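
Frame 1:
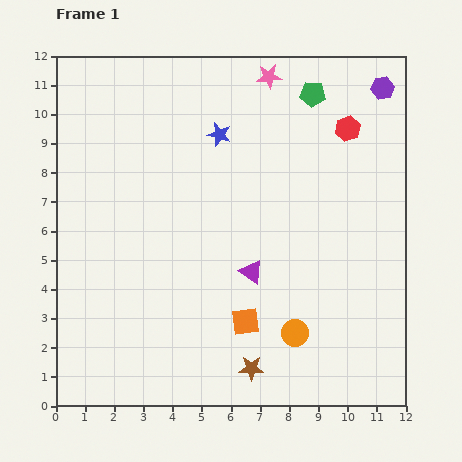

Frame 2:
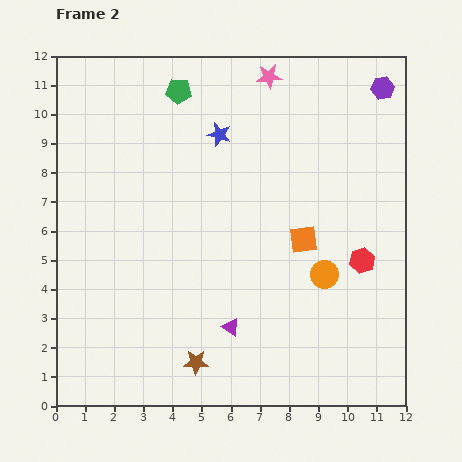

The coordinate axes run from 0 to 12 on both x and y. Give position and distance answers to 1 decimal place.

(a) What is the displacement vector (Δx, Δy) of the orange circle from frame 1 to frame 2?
(1.0, 2.0)

The orange circle was at (8.2, 2.5) in frame 1 and (9.2, 4.5) in frame 2.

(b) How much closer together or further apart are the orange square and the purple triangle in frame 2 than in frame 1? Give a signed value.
+2.2

Distance in frame 1: 1.7. Distance in frame 2: 3.9.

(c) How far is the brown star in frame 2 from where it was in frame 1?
1.9

The brown star moved from (6.7, 1.3) to (4.8, 1.5), a distance of √(1.9² + 0.2²) ≈ 1.9.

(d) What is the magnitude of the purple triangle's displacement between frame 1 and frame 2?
2.0

The purple triangle moved from (6.7, 4.6) to (6.0, 2.7), a distance of √(0.7² + 1.9²) ≈ 2.0.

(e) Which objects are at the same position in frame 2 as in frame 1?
the blue star, the purple hexagon, the pink star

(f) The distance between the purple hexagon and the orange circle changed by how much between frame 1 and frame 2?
-2.2

Distance in frame 1: 8.9. Distance in frame 2: 6.7.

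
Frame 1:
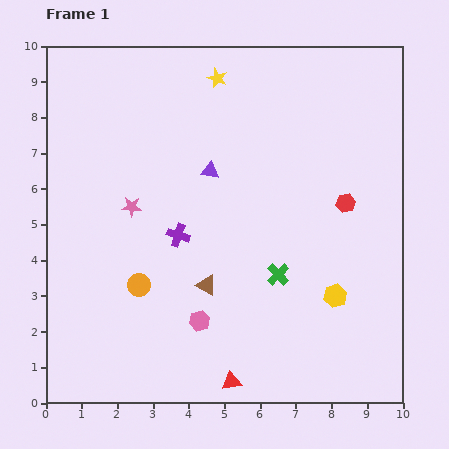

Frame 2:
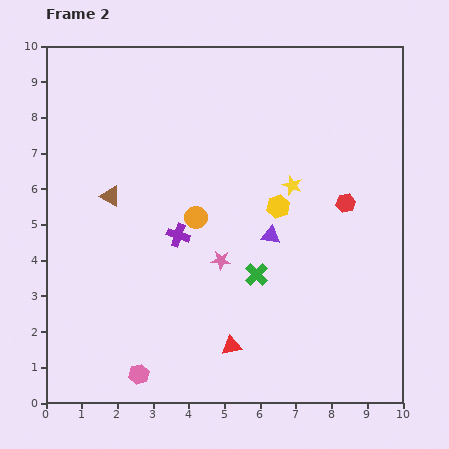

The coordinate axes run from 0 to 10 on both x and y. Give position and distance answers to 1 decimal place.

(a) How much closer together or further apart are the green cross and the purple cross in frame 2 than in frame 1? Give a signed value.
-0.5

Distance in frame 1: 3.0. Distance in frame 2: 2.5.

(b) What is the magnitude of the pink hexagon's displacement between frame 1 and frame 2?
2.3

The pink hexagon moved from (4.3, 2.3) to (2.6, 0.8), a distance of √(1.7² + 1.5²) ≈ 2.3.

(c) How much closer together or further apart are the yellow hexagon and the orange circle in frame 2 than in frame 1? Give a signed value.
-3.2

Distance in frame 1: 5.5. Distance in frame 2: 2.3.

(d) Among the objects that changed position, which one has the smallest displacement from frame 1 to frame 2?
the green cross

(moved 0.6)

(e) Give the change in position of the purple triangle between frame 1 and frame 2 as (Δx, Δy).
(1.7, -1.8)

The purple triangle was at (4.6, 6.5) in frame 1 and (6.3, 4.7) in frame 2.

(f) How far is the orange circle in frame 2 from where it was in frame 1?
2.5

The orange circle moved from (2.6, 3.3) to (4.2, 5.2), a distance of √(1.6² + 1.9²) ≈ 2.5.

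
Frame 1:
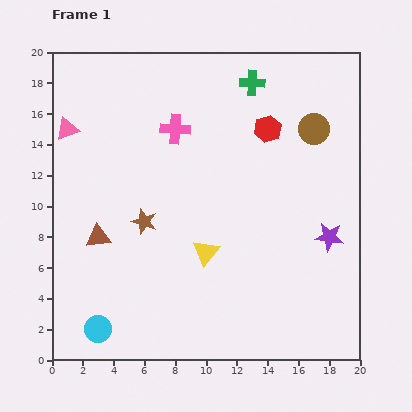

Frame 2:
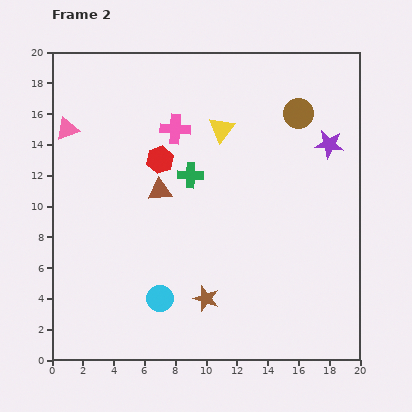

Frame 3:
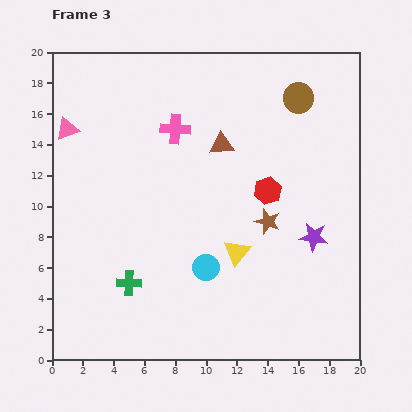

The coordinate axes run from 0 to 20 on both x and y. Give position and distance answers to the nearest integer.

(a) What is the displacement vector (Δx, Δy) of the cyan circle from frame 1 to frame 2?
(4, 2)

The cyan circle was at (3, 2) in frame 1 and (7, 4) in frame 2.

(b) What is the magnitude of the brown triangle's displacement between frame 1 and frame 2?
5

The brown triangle moved from (3, 8) to (7, 11), a distance of √(4² + 3²) ≈ 5.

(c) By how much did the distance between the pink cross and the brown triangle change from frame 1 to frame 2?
-5

Distance in frame 1: 9. Distance in frame 2: 4.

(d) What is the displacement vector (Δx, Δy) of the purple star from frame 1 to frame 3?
(-1, 0)

The purple star was at (18, 8) in frame 1 and (17, 8) in frame 3.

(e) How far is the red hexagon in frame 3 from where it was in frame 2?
7

The red hexagon moved from (7, 13) to (14, 11), a distance of √(7² + 2²) ≈ 7.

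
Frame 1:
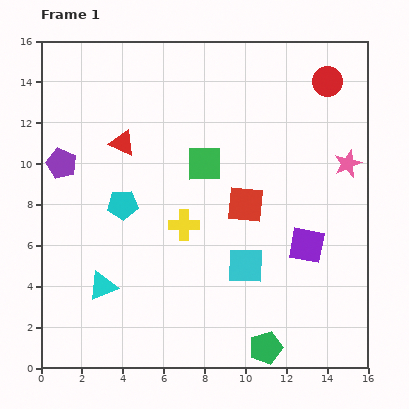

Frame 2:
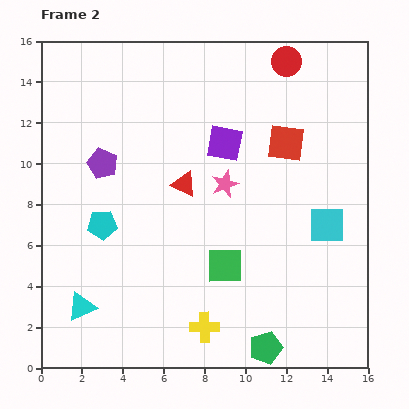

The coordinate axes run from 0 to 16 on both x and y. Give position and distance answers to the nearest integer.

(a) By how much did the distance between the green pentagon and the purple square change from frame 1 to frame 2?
+5

Distance in frame 1: 5. Distance in frame 2: 10.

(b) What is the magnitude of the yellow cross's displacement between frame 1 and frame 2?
5

The yellow cross moved from (7, 7) to (8, 2), a distance of √(1² + 5²) ≈ 5.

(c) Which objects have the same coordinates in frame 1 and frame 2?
the green pentagon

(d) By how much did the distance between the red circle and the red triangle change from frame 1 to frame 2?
-2

Distance in frame 1: 10. Distance in frame 2: 8.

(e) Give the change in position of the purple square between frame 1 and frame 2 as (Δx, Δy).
(-4, 5)

The purple square was at (13, 6) in frame 1 and (9, 11) in frame 2.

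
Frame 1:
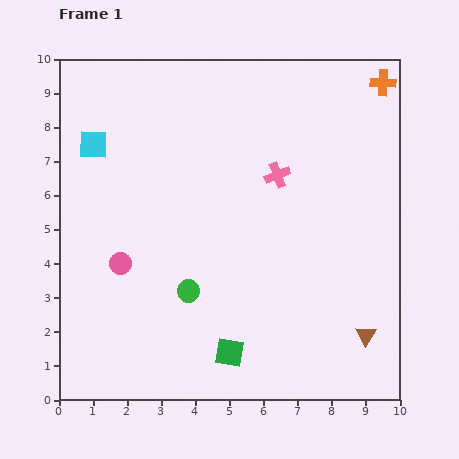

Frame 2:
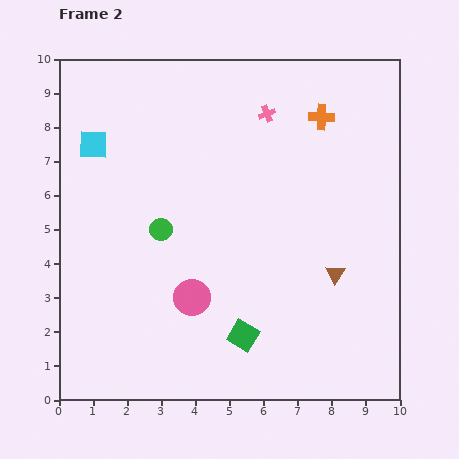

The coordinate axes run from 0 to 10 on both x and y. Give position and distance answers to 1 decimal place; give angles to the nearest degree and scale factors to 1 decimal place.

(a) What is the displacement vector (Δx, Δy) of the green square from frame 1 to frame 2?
(0.4, 0.5)

The green square was at (5.0, 1.4) in frame 1 and (5.4, 1.9) in frame 2.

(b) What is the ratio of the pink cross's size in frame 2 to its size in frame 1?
0.6×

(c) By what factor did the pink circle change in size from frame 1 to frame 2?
1.6×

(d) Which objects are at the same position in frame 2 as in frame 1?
the cyan square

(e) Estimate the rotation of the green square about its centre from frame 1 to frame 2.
21° clockwise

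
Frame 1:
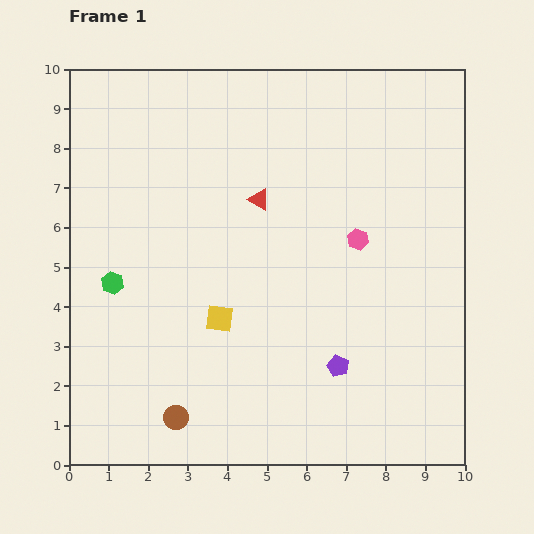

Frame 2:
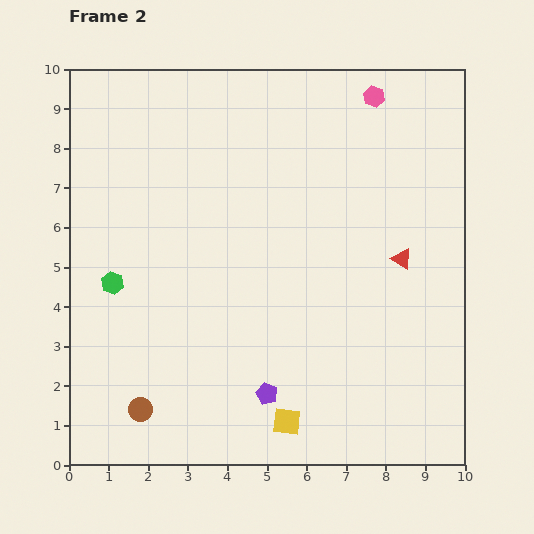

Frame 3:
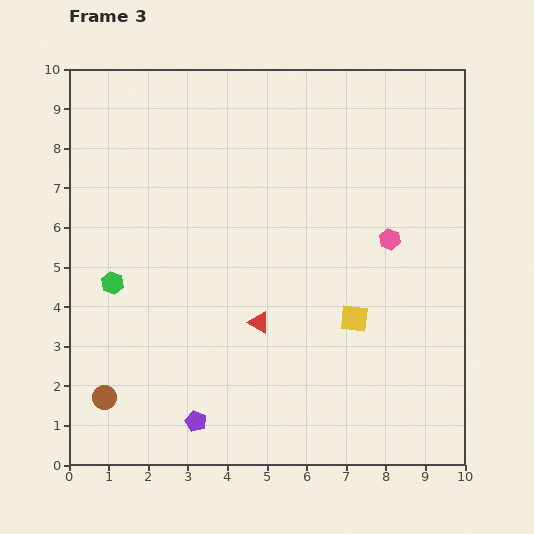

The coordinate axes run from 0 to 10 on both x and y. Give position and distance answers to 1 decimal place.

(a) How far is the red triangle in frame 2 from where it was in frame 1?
3.9

The red triangle moved from (4.8, 6.7) to (8.4, 5.2), a distance of √(3.6² + 1.5²) ≈ 3.9.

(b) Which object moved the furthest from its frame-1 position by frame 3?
the purple pentagon

(moved 3.9; next 3.4)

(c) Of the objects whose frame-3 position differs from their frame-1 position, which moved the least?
the pink hexagon

(moved 0.8)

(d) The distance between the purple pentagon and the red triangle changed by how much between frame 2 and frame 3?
-1.8

Distance in frame 2: 4.8. Distance in frame 3: 3.0.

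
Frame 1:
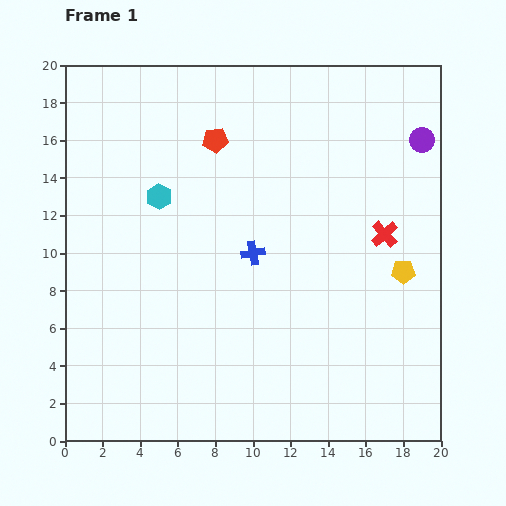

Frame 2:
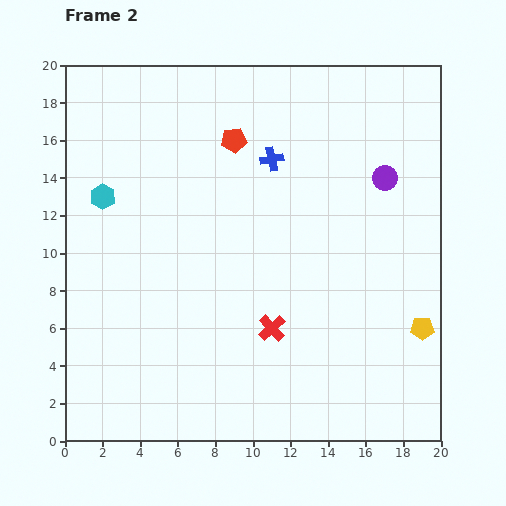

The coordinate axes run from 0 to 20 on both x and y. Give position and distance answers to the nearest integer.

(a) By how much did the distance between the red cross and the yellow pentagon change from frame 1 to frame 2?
+6

Distance in frame 1: 2. Distance in frame 2: 8.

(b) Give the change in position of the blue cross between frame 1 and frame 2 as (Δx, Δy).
(1, 5)

The blue cross was at (10, 10) in frame 1 and (11, 15) in frame 2.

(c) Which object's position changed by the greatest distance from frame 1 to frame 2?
the red cross

(moved 8; next 5)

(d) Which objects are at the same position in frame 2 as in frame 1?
none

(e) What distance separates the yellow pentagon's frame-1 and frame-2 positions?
3

The yellow pentagon moved from (18, 9) to (19, 6), a distance of √(1² + 3²) ≈ 3.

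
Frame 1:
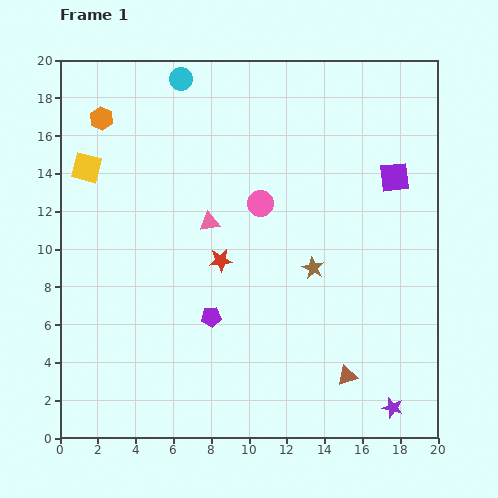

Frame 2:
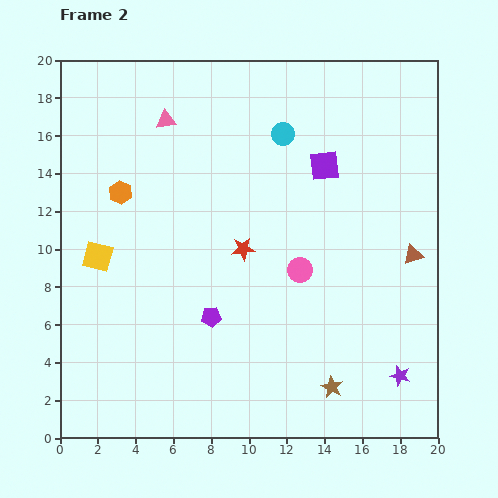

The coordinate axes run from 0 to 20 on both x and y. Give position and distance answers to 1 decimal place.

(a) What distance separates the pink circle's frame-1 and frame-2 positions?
4.1

The pink circle moved from (10.6, 12.4) to (12.7, 8.9), a distance of √(2.1² + 3.5²) ≈ 4.1.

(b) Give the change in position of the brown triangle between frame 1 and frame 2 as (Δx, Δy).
(3.5, 6.4)

The brown triangle was at (15.2, 3.3) in frame 1 and (18.7, 9.7) in frame 2.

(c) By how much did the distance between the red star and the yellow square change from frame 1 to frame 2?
-0.9

Distance in frame 1: 8.6. Distance in frame 2: 7.7.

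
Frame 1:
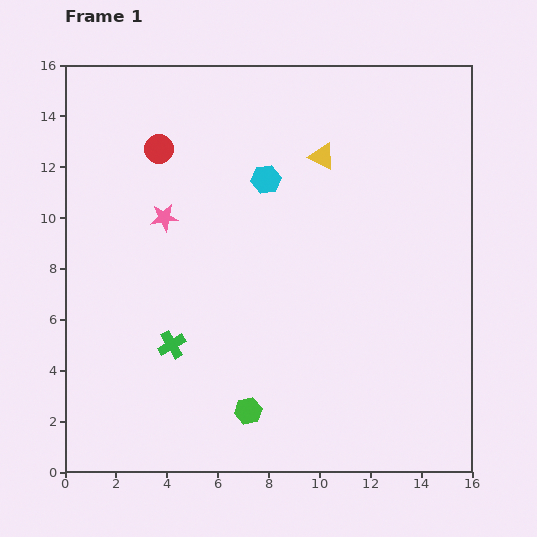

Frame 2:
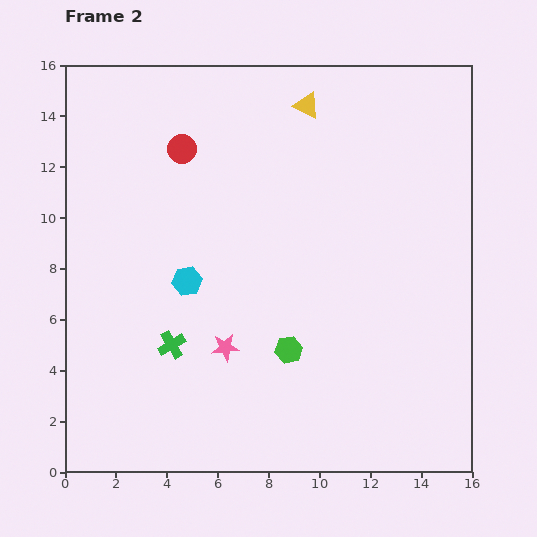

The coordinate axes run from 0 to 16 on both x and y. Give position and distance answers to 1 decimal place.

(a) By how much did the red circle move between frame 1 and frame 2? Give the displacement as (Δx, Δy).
(0.9, 0.0)

The red circle was at (3.7, 12.7) in frame 1 and (4.6, 12.7) in frame 2.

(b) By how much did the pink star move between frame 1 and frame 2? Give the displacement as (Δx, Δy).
(2.4, -5.1)

The pink star was at (3.9, 10.0) in frame 1 and (6.3, 4.9) in frame 2.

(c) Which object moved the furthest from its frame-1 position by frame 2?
the pink star

(moved 5.6; next 5.1)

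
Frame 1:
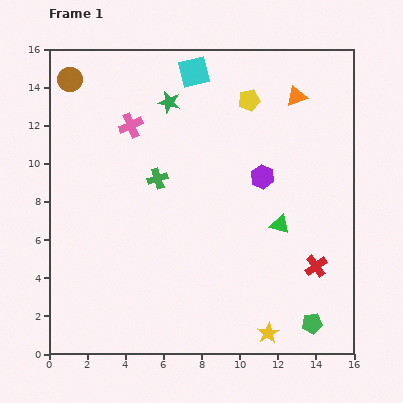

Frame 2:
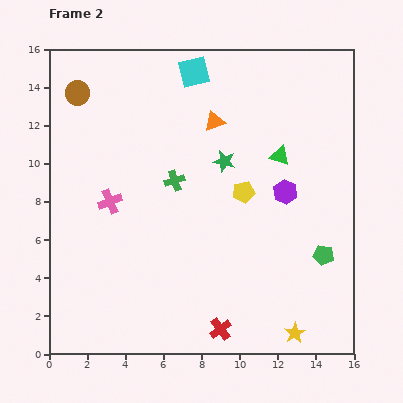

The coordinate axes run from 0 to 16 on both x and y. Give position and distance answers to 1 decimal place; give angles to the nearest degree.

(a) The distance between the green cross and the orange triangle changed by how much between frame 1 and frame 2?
-4.8

Distance in frame 1: 8.5. Distance in frame 2: 3.7.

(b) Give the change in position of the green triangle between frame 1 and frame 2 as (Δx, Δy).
(0.0, 3.6)

The green triangle was at (12.1, 6.8) in frame 1 and (12.1, 10.4) in frame 2.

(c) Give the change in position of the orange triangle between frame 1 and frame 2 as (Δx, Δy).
(-4.3, -1.3)

The orange triangle was at (13.0, 13.5) in frame 1 and (8.7, 12.2) in frame 2.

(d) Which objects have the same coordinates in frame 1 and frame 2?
the cyan square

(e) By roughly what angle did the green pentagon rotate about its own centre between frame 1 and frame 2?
19° clockwise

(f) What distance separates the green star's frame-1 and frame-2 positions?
4.2

The green star moved from (6.3, 13.2) to (9.2, 10.1), a distance of √(2.9² + 3.1²) ≈ 4.2.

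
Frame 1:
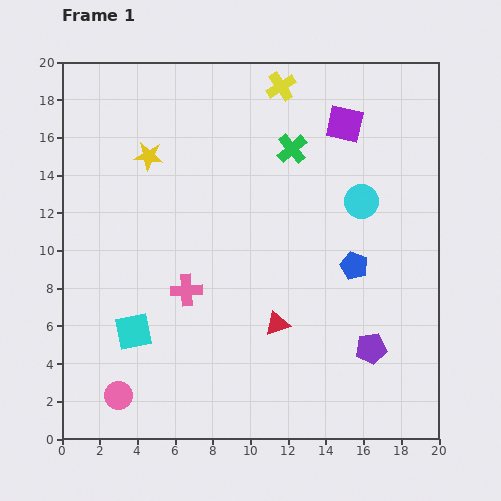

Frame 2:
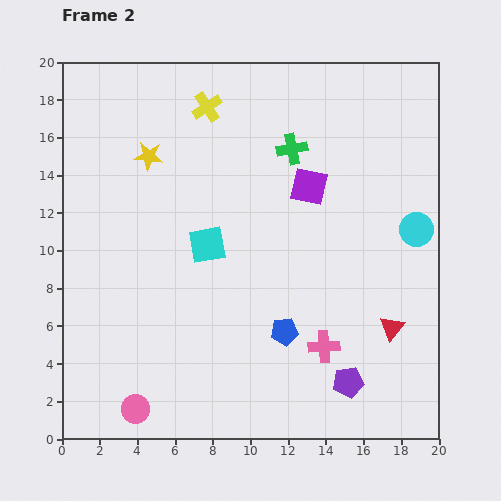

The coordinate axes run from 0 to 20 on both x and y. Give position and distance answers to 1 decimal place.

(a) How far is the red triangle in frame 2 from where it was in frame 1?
6.1

The red triangle moved from (11.4, 6.1) to (17.5, 5.9), a distance of √(6.1² + 0.2²) ≈ 6.1.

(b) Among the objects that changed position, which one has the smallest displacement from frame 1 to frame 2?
the pink circle

(moved 1.1)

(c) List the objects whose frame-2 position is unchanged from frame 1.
the green cross, the yellow star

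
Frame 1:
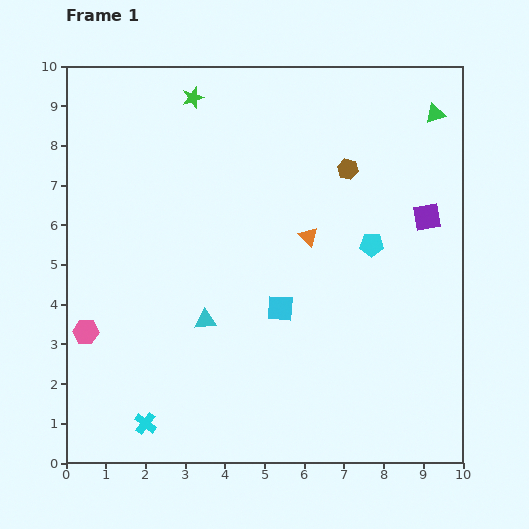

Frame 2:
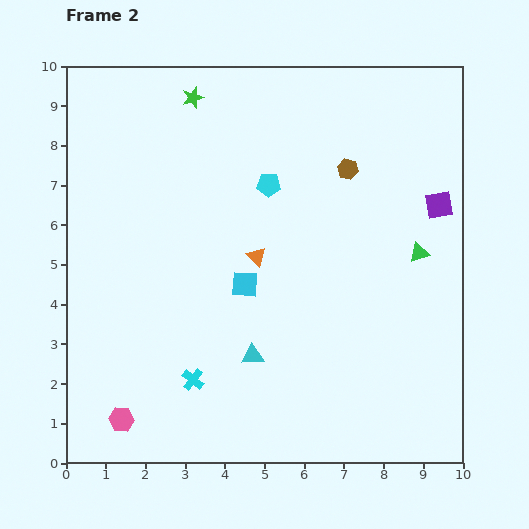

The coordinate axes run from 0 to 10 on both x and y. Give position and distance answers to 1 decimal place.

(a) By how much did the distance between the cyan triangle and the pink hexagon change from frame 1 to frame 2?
+0.7

Distance in frame 1: 3.0. Distance in frame 2: 3.7.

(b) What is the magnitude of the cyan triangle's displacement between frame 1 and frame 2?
1.5

The cyan triangle moved from (3.5, 3.6) to (4.7, 2.7), a distance of √(1.2² + 0.9²) ≈ 1.5.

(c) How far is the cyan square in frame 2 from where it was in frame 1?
1.1

The cyan square moved from (5.4, 3.9) to (4.5, 4.5), a distance of √(0.9² + 0.6²) ≈ 1.1.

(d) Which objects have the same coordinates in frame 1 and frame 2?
the brown hexagon, the green star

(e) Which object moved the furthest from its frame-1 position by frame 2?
the green triangle

(moved 3.5; next 3.0)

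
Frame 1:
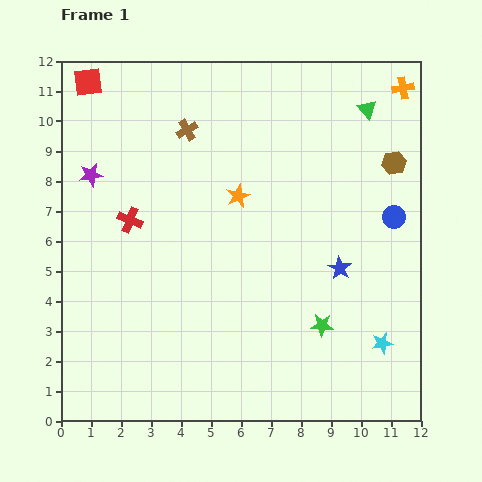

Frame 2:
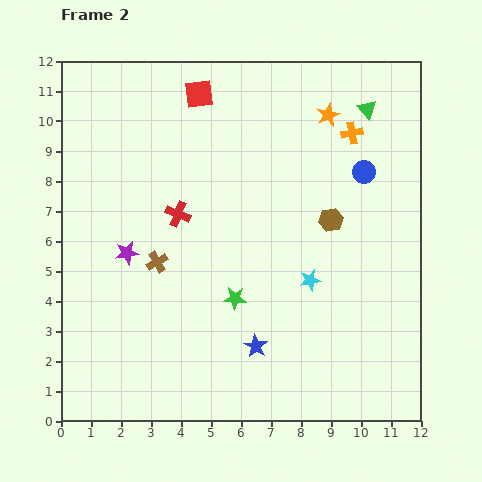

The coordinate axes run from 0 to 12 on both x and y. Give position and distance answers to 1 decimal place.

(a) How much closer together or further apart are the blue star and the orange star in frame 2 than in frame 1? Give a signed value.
+3.9

Distance in frame 1: 4.2. Distance in frame 2: 8.1.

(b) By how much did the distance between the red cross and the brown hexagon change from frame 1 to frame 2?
-3.9

Distance in frame 1: 9.0. Distance in frame 2: 5.1.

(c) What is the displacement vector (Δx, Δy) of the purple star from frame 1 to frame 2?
(1.2, -2.6)

The purple star was at (1.0, 8.2) in frame 1 and (2.2, 5.6) in frame 2.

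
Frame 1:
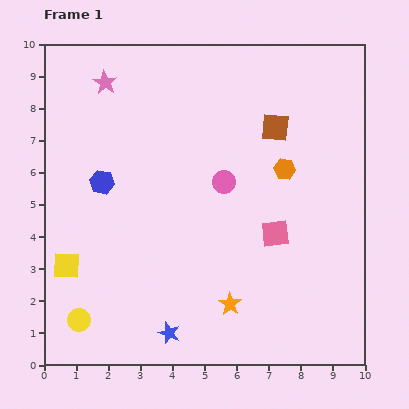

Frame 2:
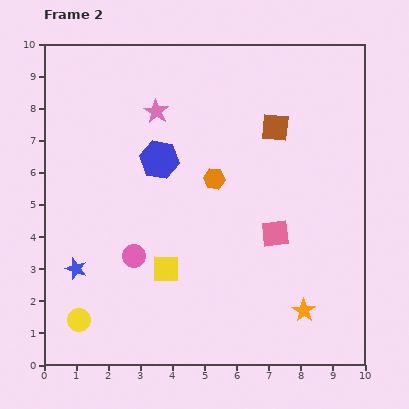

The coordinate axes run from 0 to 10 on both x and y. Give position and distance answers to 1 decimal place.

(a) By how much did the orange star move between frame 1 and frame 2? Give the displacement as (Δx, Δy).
(2.3, -0.2)

The orange star was at (5.8, 1.9) in frame 1 and (8.1, 1.7) in frame 2.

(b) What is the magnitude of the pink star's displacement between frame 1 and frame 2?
1.8

The pink star moved from (1.9, 8.8) to (3.5, 7.9), a distance of √(1.6² + 0.9²) ≈ 1.8.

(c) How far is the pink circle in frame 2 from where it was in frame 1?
3.6

The pink circle moved from (5.6, 5.7) to (2.8, 3.4), a distance of √(2.8² + 2.3²) ≈ 3.6.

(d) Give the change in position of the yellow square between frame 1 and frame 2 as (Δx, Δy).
(3.1, -0.1)

The yellow square was at (0.7, 3.1) in frame 1 and (3.8, 3.0) in frame 2.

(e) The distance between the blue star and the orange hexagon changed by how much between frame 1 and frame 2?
-1.1

Distance in frame 1: 6.2. Distance in frame 2: 5.1.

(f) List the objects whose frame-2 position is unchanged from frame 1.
the yellow circle, the pink square, the brown square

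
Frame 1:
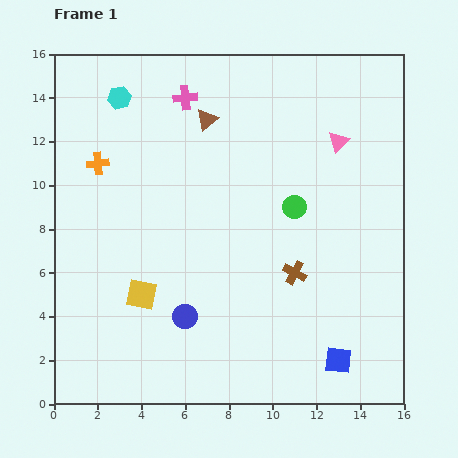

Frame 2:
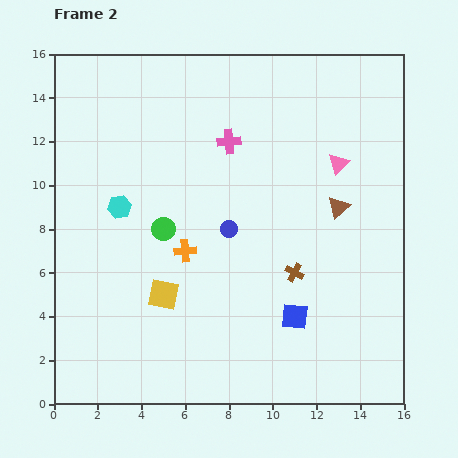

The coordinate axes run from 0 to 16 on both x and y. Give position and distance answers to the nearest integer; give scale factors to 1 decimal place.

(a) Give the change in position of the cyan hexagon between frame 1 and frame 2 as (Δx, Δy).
(0, -5)

The cyan hexagon was at (3, 14) in frame 1 and (3, 9) in frame 2.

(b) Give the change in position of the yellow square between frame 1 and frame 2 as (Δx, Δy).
(1, 0)

The yellow square was at (4, 5) in frame 1 and (5, 5) in frame 2.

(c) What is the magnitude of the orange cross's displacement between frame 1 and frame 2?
6

The orange cross moved from (2, 11) to (6, 7), a distance of √(4² + 4²) ≈ 6.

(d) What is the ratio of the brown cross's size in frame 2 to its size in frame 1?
0.8×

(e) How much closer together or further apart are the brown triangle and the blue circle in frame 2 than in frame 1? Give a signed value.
-4

Distance in frame 1: 9. Distance in frame 2: 5.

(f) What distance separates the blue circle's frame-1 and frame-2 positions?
4

The blue circle moved from (6, 4) to (8, 8), a distance of √(2² + 4²) ≈ 4.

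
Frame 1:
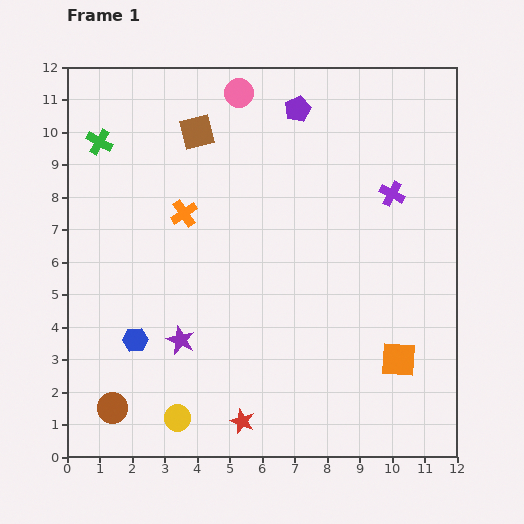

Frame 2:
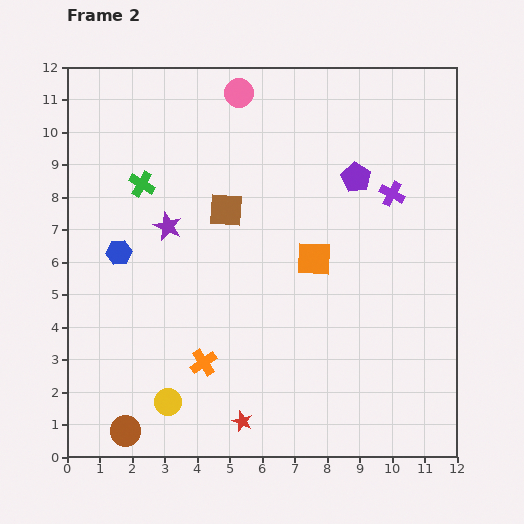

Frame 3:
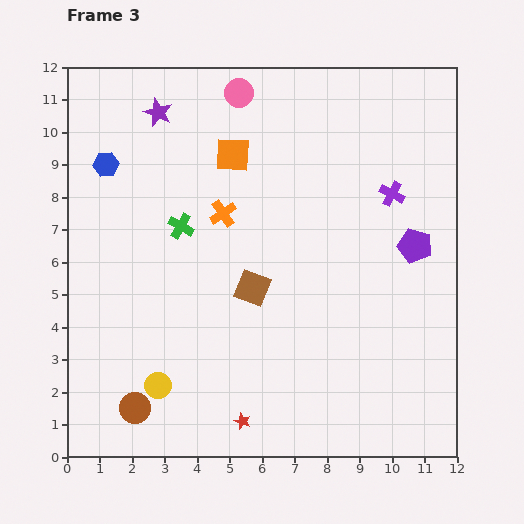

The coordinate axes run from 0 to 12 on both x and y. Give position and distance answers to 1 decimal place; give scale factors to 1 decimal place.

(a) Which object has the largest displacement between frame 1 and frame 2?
the orange cross

(moved 4.6; next 4.0)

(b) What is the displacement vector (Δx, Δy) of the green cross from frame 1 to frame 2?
(1.3, -1.3)

The green cross was at (1.0, 9.7) in frame 1 and (2.3, 8.4) in frame 2.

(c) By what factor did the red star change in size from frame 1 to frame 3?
0.7×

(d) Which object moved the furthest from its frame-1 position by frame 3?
the orange square

(moved 8.1; next 7.0)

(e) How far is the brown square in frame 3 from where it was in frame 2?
2.5

The brown square moved from (4.9, 7.6) to (5.7, 5.2), a distance of √(0.8² + 2.4²) ≈ 2.5.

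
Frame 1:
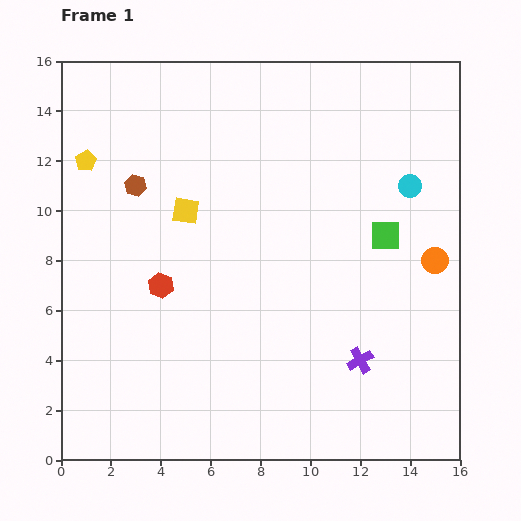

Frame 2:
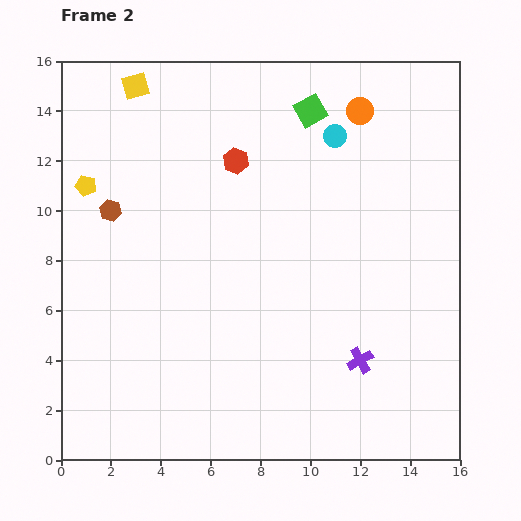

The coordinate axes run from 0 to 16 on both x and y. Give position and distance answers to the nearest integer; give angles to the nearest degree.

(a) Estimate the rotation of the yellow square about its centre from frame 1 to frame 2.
24° counter-clockwise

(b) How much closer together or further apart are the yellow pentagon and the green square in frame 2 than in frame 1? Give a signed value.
-3

Distance in frame 1: 12. Distance in frame 2: 9.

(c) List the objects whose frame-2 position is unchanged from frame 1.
the purple cross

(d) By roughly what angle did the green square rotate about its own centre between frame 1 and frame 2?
29° counter-clockwise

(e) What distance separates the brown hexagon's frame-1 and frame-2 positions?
1

The brown hexagon moved from (3, 11) to (2, 10), a distance of √(1² + 1²) ≈ 1.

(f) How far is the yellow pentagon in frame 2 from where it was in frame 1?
1

The yellow pentagon moved from (1, 12) to (1, 11), a distance of √(0² + 1²) ≈ 1.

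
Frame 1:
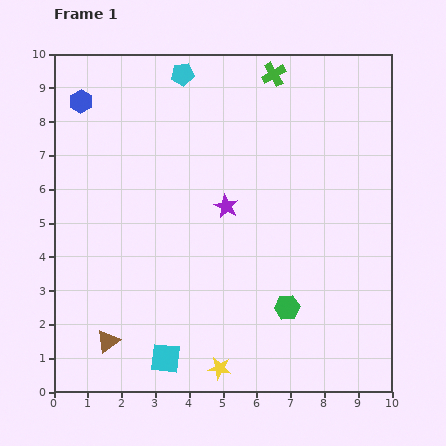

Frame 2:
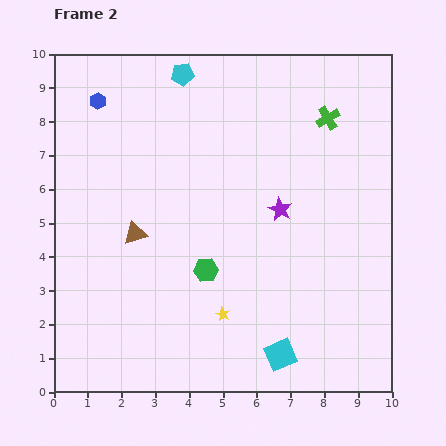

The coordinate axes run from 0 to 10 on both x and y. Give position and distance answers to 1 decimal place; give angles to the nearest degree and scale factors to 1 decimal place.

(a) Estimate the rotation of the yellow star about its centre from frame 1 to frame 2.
19° clockwise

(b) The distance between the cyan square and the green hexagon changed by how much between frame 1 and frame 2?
-0.6

Distance in frame 1: 3.9. Distance in frame 2: 3.3.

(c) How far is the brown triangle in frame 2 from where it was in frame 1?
3.3

The brown triangle moved from (1.6, 1.5) to (2.4, 4.7), a distance of √(0.8² + 3.2²) ≈ 3.3.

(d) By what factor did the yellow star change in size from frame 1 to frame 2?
0.6×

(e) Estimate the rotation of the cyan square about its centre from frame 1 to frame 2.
29° counter-clockwise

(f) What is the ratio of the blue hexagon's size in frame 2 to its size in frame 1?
0.7×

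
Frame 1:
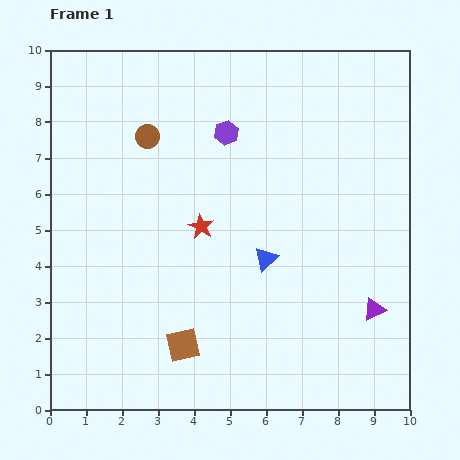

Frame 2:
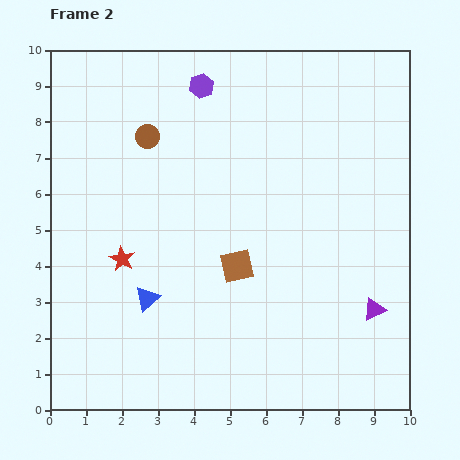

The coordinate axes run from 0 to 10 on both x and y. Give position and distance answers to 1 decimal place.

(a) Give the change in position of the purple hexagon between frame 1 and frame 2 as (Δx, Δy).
(-0.7, 1.3)

The purple hexagon was at (4.9, 7.7) in frame 1 and (4.2, 9.0) in frame 2.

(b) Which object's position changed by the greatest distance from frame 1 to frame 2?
the blue triangle

(moved 3.5; next 2.7)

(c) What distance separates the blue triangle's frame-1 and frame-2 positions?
3.5

The blue triangle moved from (6.0, 4.2) to (2.7, 3.1), a distance of √(3.3² + 1.1²) ≈ 3.5.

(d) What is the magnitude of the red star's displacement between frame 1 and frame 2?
2.4

The red star moved from (4.2, 5.1) to (2.0, 4.2), a distance of √(2.2² + 0.9²) ≈ 2.4.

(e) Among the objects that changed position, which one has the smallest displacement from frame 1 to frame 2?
the purple hexagon

(moved 1.5)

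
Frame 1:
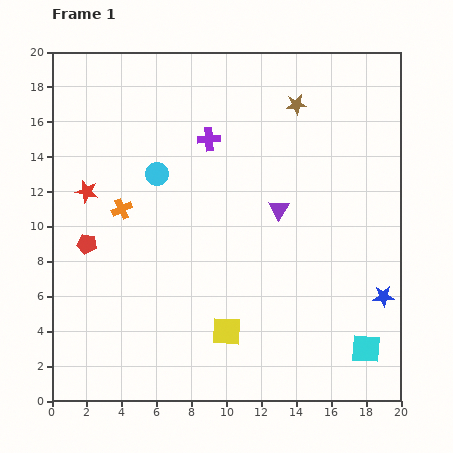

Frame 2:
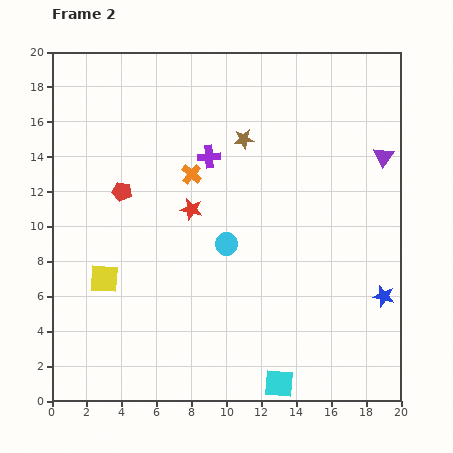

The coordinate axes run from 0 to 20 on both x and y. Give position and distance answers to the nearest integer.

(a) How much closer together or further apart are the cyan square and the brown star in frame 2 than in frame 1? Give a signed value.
-1

Distance in frame 1: 15. Distance in frame 2: 14.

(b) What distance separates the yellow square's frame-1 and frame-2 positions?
8

The yellow square moved from (10, 4) to (3, 7), a distance of √(7² + 3²) ≈ 8.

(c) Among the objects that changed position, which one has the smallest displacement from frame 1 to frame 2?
the purple cross

(moved 1)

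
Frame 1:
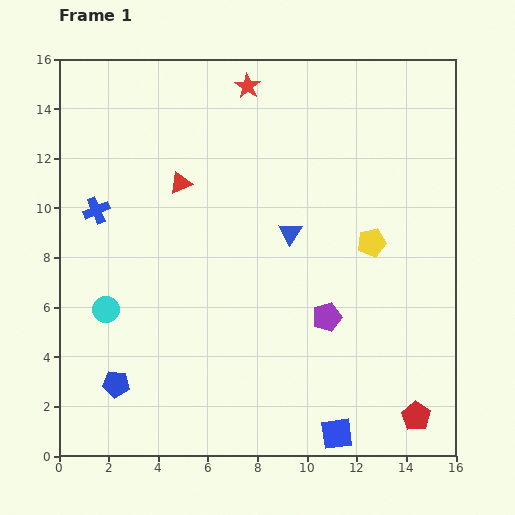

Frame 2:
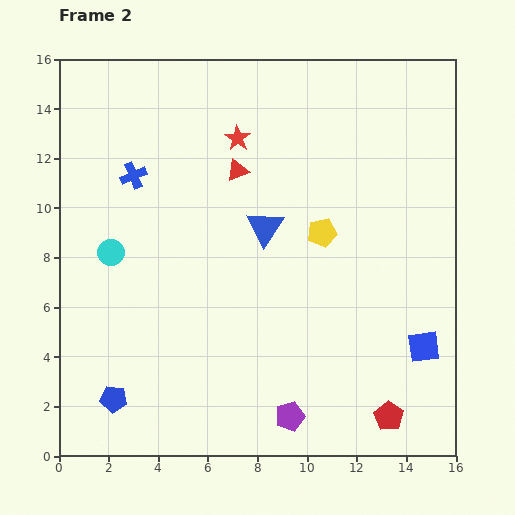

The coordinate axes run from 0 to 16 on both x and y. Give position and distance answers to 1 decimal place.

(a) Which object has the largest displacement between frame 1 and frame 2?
the blue square

(moved 4.9; next 4.3)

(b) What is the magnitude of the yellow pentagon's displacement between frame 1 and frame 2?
2.0

The yellow pentagon moved from (12.6, 8.6) to (10.6, 9.0), a distance of √(2.0² + 0.4²) ≈ 2.0.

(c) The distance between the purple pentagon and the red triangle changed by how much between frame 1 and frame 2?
+2.1

Distance in frame 1: 8.0. Distance in frame 2: 10.1.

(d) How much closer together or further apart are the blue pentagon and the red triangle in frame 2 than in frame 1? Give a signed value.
+2.0

Distance in frame 1: 8.5. Distance in frame 2: 10.5.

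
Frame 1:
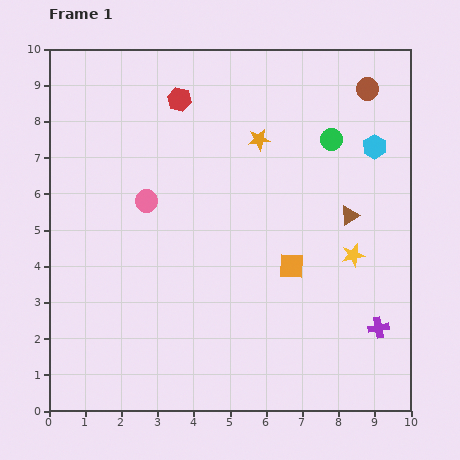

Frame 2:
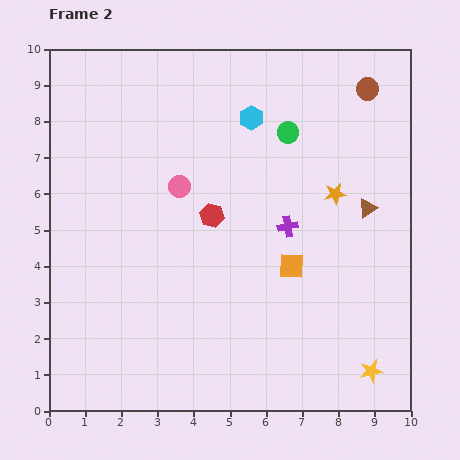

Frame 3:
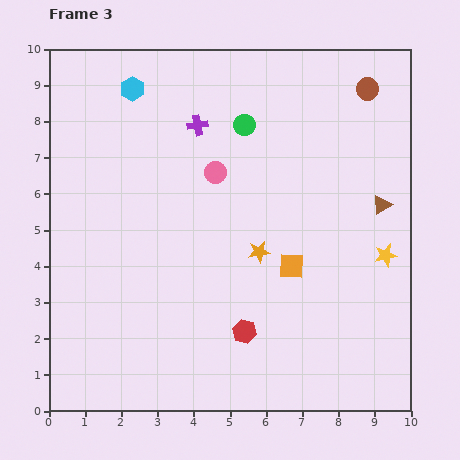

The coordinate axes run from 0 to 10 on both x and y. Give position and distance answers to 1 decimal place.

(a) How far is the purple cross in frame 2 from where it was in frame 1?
3.8

The purple cross moved from (9.1, 2.3) to (6.6, 5.1), a distance of √(2.5² + 2.8²) ≈ 3.8.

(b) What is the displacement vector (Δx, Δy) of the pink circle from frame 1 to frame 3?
(1.9, 0.8)

The pink circle was at (2.7, 5.8) in frame 1 and (4.6, 6.6) in frame 3.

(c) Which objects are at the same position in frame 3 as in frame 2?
the brown circle, the orange square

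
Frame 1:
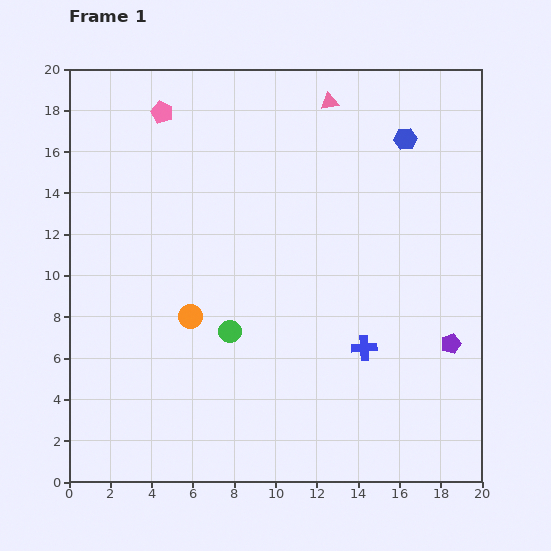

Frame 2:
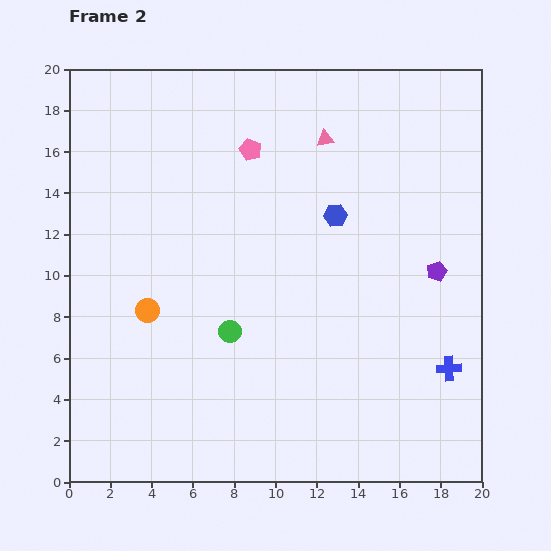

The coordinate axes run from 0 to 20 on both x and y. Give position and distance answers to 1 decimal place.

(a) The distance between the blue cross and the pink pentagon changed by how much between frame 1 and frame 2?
-0.7

Distance in frame 1: 15.0. Distance in frame 2: 14.3.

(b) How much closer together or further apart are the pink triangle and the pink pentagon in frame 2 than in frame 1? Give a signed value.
-4.5

Distance in frame 1: 8.1. Distance in frame 2: 3.6.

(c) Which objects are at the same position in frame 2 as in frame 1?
the green circle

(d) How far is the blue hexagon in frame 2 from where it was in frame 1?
5.0

The blue hexagon moved from (16.3, 16.6) to (12.9, 12.9), a distance of √(3.4² + 3.7²) ≈ 5.0.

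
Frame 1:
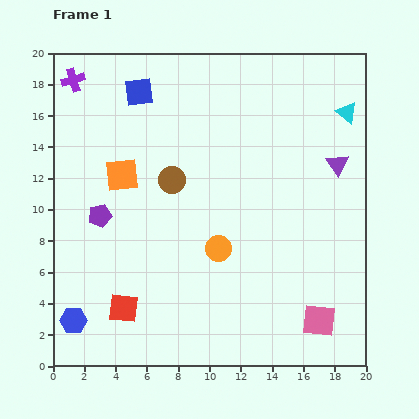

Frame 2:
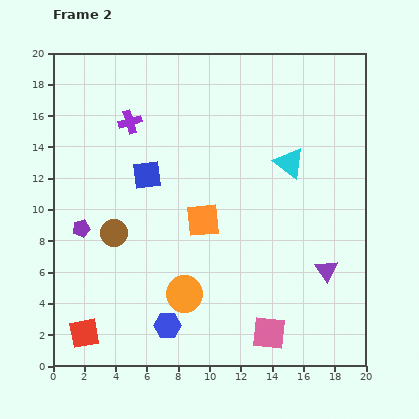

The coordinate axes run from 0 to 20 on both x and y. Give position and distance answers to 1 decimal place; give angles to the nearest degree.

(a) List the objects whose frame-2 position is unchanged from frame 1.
none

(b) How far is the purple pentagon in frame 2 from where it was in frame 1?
1.4

The purple pentagon moved from (3.0, 9.6) to (1.8, 8.8), a distance of √(1.2² + 0.8²) ≈ 1.4.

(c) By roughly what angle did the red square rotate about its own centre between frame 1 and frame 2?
16° counter-clockwise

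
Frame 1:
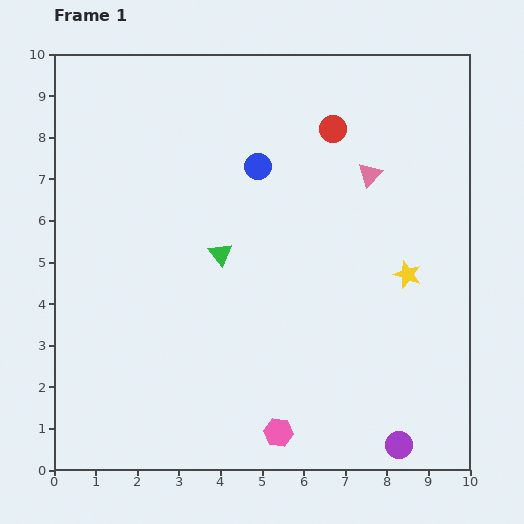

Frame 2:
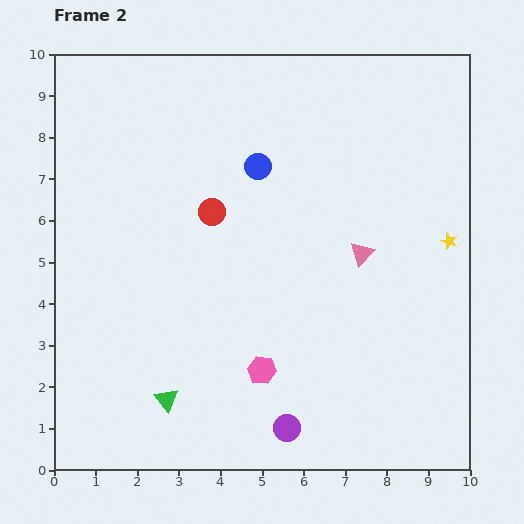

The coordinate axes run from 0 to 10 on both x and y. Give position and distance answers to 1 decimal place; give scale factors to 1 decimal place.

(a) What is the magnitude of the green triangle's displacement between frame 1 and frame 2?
3.7

The green triangle moved from (4.0, 5.2) to (2.7, 1.7), a distance of √(1.3² + 3.5²) ≈ 3.7.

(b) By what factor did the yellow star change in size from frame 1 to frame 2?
0.6×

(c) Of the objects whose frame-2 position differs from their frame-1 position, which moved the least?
the yellow star

(moved 1.3)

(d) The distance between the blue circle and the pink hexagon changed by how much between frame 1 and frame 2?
-1.5

Distance in frame 1: 6.4. Distance in frame 2: 4.9.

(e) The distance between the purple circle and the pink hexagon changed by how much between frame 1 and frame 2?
-1.4

Distance in frame 1: 2.9. Distance in frame 2: 1.5.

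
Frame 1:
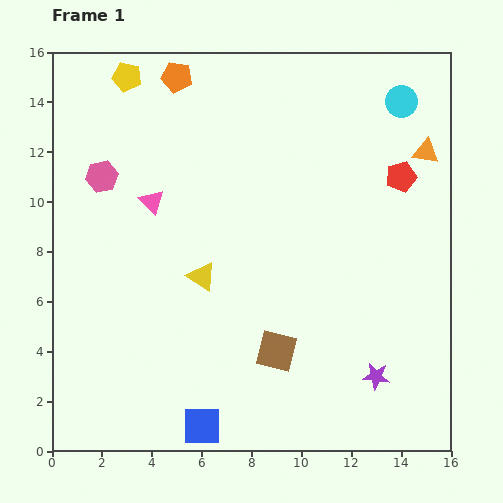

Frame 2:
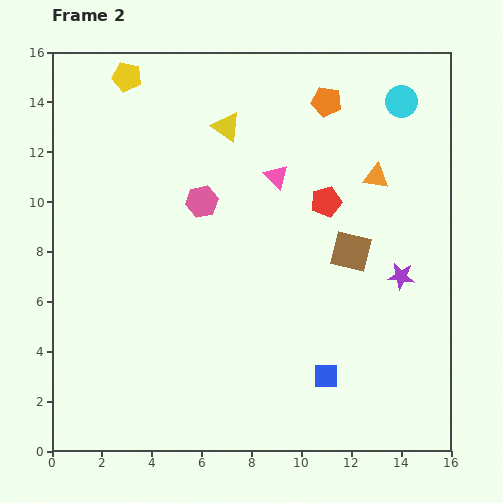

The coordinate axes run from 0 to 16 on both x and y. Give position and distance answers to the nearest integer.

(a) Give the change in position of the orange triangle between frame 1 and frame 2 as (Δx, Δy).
(-2, -1)

The orange triangle was at (15, 12) in frame 1 and (13, 11) in frame 2.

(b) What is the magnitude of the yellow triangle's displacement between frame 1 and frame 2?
6

The yellow triangle moved from (6, 7) to (7, 13), a distance of √(1² + 6²) ≈ 6.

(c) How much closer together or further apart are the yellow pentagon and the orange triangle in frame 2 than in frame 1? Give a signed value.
-1

Distance in frame 1: 12. Distance in frame 2: 11.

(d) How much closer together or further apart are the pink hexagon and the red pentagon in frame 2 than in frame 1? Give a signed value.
-7

Distance in frame 1: 12. Distance in frame 2: 5.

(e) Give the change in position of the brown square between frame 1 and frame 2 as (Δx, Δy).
(3, 4)

The brown square was at (9, 4) in frame 1 and (12, 8) in frame 2.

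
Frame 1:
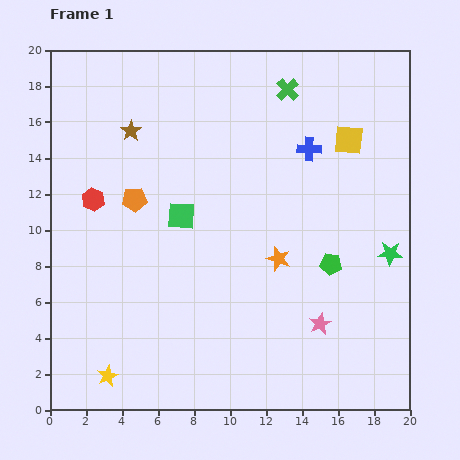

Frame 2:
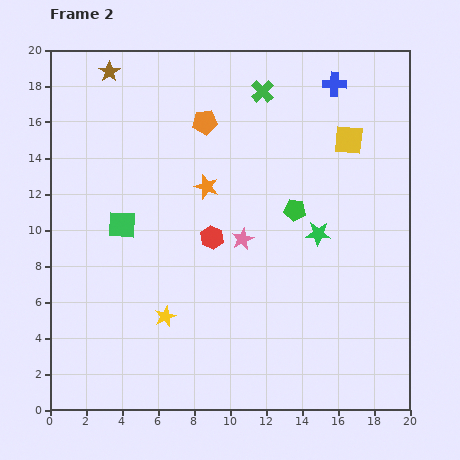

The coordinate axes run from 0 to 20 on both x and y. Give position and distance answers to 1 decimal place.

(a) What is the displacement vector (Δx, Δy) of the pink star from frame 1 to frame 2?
(-4.3, 4.7)

The pink star was at (15.0, 4.8) in frame 1 and (10.7, 9.5) in frame 2.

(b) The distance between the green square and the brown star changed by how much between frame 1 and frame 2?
+3.0

Distance in frame 1: 5.5. Distance in frame 2: 8.5.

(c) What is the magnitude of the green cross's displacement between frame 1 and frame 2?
1.4

The green cross moved from (13.2, 17.8) to (11.8, 17.7), a distance of √(1.4² + 0.1²) ≈ 1.4.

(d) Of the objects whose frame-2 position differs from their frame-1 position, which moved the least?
the green cross

(moved 1.4)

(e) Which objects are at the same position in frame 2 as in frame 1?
the yellow square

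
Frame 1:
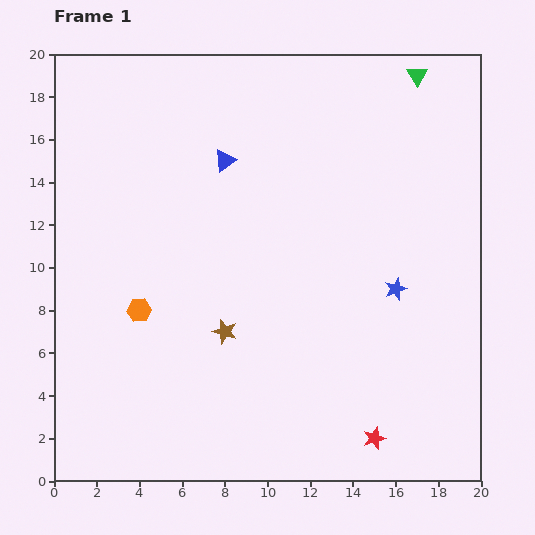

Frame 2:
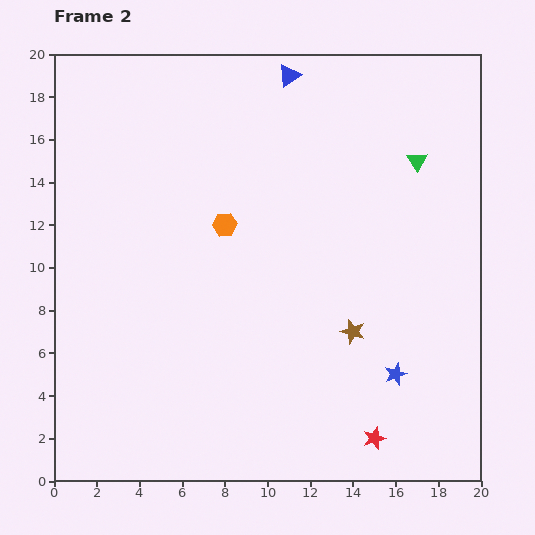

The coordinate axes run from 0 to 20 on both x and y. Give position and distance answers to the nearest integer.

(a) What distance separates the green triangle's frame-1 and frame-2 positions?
4

The green triangle moved from (17, 19) to (17, 15), a distance of √(0² + 4²) ≈ 4.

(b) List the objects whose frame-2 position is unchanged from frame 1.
the red star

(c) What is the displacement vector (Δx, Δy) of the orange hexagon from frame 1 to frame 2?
(4, 4)

The orange hexagon was at (4, 8) in frame 1 and (8, 12) in frame 2.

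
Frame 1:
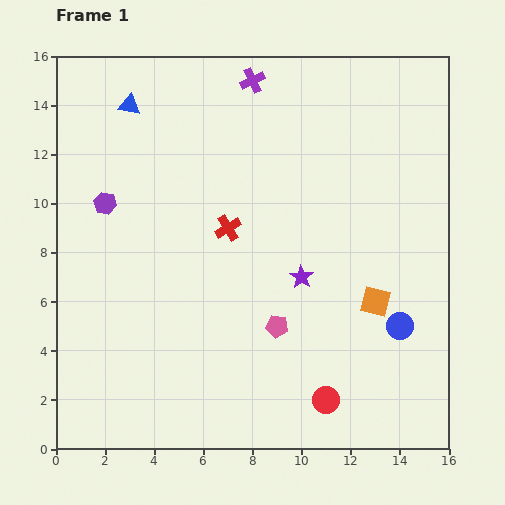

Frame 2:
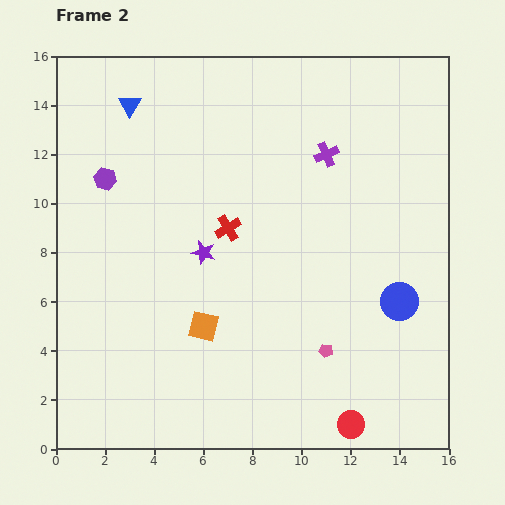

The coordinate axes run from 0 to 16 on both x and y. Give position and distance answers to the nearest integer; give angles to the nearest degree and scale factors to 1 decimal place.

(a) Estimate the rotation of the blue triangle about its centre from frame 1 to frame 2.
51° clockwise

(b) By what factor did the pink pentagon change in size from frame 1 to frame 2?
0.6×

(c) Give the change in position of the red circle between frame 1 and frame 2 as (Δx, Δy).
(1, -1)

The red circle was at (11, 2) in frame 1 and (12, 1) in frame 2.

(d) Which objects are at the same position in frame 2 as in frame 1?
the blue triangle, the red cross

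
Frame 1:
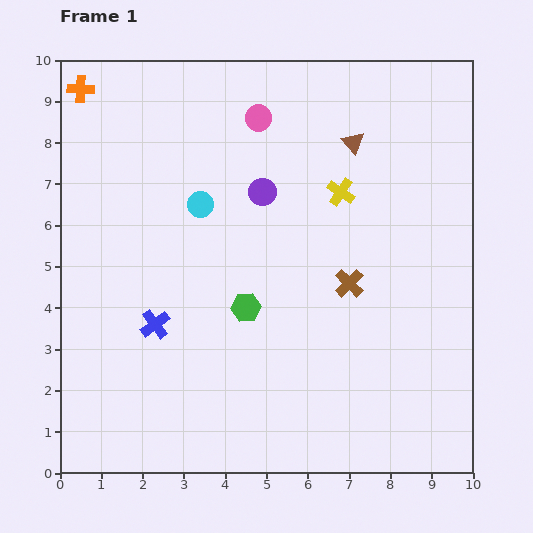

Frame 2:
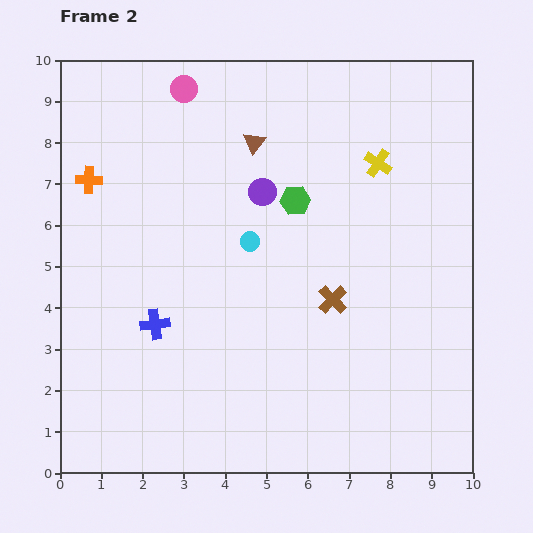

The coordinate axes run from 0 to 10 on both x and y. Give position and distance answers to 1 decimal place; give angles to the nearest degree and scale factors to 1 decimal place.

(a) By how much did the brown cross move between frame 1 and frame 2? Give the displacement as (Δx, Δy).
(-0.4, -0.4)

The brown cross was at (7.0, 4.6) in frame 1 and (6.6, 4.2) in frame 2.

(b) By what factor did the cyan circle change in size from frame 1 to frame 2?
0.7×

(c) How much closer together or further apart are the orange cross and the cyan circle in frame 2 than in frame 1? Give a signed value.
+0.2

Distance in frame 1: 4.0. Distance in frame 2: 4.2.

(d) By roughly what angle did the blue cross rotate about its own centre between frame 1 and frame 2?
30° clockwise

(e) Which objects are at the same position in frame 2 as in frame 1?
the blue cross, the purple circle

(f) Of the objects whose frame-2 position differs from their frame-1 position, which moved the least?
the brown cross

(moved 0.6)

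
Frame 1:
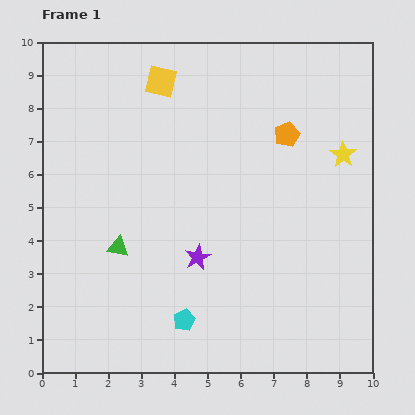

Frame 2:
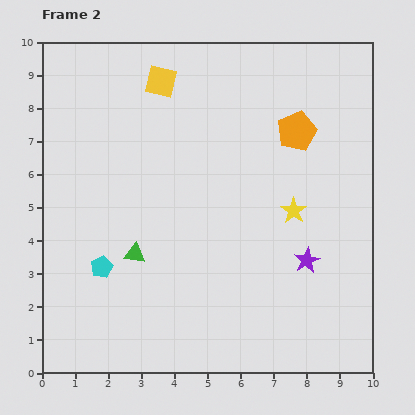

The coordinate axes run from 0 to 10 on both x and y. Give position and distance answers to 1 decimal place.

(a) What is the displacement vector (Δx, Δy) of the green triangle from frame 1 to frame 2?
(0.5, -0.2)

The green triangle was at (2.3, 3.8) in frame 1 and (2.8, 3.6) in frame 2.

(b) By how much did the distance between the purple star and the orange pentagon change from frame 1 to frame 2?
-0.7

Distance in frame 1: 4.6. Distance in frame 2: 3.9.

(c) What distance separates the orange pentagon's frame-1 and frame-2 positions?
0.3

The orange pentagon moved from (7.4, 7.2) to (7.7, 7.3), a distance of √(0.3² + 0.1²) ≈ 0.3.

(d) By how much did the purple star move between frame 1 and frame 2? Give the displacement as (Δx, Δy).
(3.3, -0.1)

The purple star was at (4.7, 3.5) in frame 1 and (8.0, 3.4) in frame 2.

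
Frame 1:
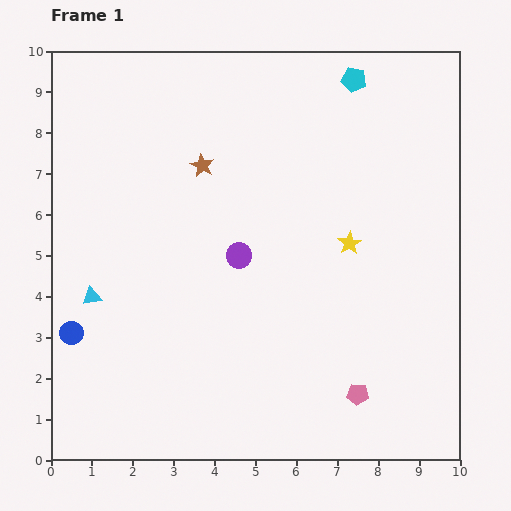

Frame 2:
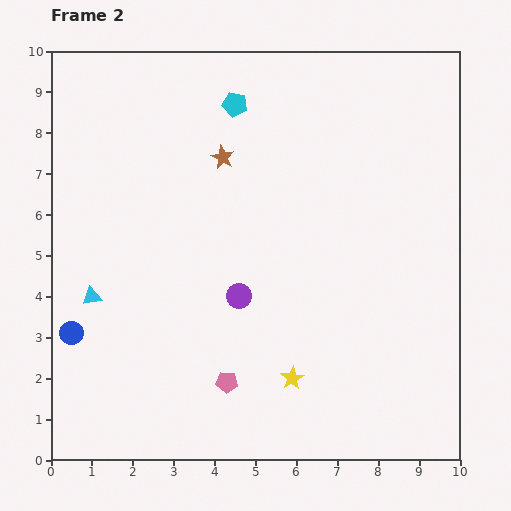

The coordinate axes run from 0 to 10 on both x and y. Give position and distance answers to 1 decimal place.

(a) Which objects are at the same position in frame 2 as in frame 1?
the cyan triangle, the blue circle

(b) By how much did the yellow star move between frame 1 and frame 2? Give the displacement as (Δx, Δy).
(-1.4, -3.3)

The yellow star was at (7.3, 5.3) in frame 1 and (5.9, 2.0) in frame 2.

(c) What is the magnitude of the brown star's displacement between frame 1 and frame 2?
0.5

The brown star moved from (3.7, 7.2) to (4.2, 7.4), a distance of √(0.5² + 0.2²) ≈ 0.5.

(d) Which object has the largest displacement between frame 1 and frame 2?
the yellow star

(moved 3.6; next 3.2)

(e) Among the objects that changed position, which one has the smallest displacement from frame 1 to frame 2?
the brown star

(moved 0.5)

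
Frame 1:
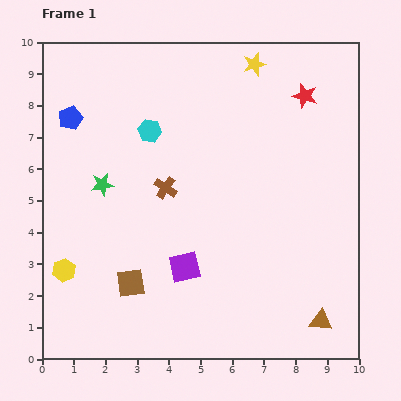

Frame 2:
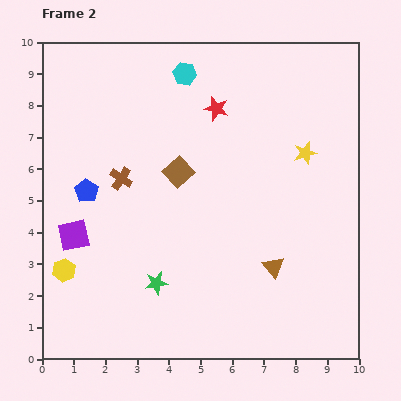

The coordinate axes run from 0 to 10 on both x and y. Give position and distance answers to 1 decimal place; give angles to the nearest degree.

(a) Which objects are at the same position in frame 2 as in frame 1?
the yellow hexagon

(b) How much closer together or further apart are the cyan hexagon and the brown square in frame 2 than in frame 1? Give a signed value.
-1.7

Distance in frame 1: 4.8. Distance in frame 2: 3.1.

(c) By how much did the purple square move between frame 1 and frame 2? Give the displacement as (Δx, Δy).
(-3.5, 1.0)

The purple square was at (4.5, 2.9) in frame 1 and (1.0, 3.9) in frame 2.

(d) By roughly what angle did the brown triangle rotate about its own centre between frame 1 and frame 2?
44° clockwise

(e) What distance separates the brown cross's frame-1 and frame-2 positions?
1.4

The brown cross moved from (3.9, 5.4) to (2.5, 5.7), a distance of √(1.4² + 0.3²) ≈ 1.4.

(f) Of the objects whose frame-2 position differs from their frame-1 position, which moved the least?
the brown cross

(moved 1.4)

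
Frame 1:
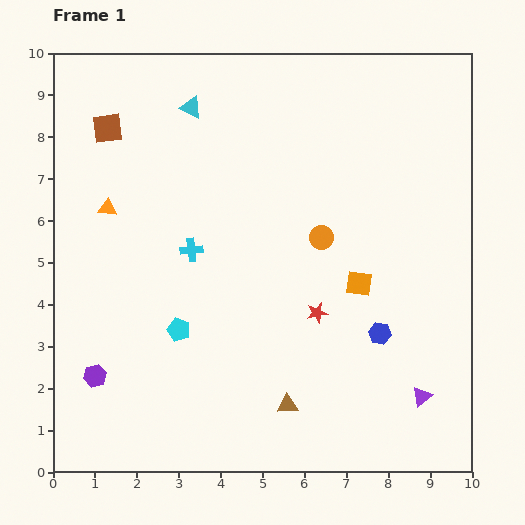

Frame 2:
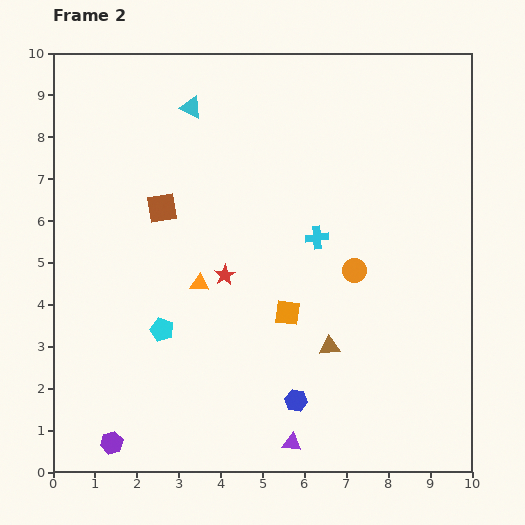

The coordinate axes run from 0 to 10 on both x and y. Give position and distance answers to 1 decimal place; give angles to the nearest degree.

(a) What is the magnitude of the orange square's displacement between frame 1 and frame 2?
1.8

The orange square moved from (7.3, 4.5) to (5.6, 3.8), a distance of √(1.7² + 0.7²) ≈ 1.8.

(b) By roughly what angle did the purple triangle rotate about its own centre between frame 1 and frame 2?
48° clockwise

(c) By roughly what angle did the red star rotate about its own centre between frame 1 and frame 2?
20° counter-clockwise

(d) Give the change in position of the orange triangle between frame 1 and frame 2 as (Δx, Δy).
(2.2, -1.8)

The orange triangle was at (1.3, 6.3) in frame 1 and (3.5, 4.5) in frame 2.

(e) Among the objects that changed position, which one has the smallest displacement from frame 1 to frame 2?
the cyan pentagon

(moved 0.4)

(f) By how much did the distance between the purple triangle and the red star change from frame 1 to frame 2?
+1.1

Distance in frame 1: 3.2. Distance in frame 2: 4.3.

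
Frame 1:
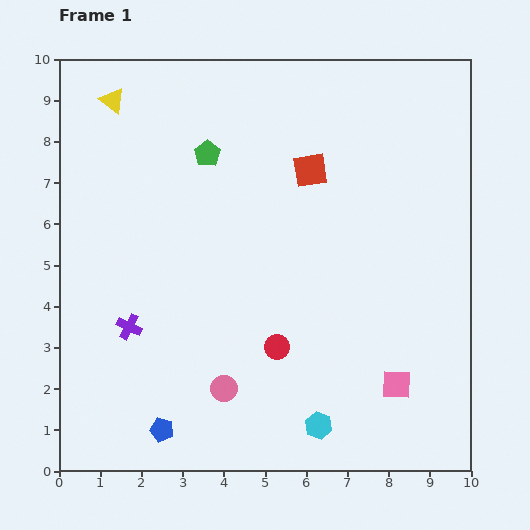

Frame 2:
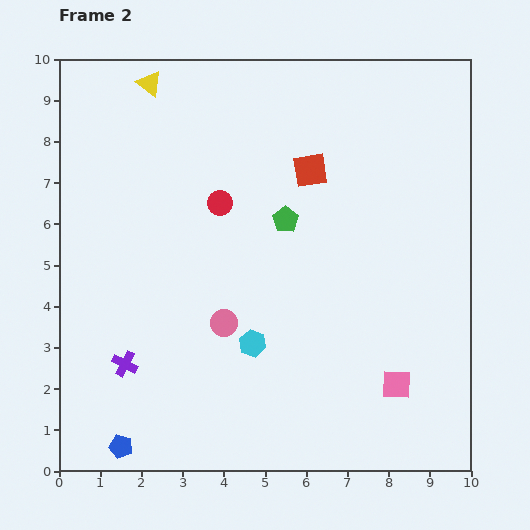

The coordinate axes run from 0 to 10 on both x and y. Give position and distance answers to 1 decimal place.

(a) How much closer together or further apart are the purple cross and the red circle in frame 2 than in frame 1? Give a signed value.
+0.9

Distance in frame 1: 3.6. Distance in frame 2: 4.5.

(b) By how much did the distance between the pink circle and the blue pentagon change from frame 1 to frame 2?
+2.1

Distance in frame 1: 1.8. Distance in frame 2: 3.9.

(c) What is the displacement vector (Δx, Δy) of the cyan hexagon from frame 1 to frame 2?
(-1.6, 2.0)

The cyan hexagon was at (6.3, 1.1) in frame 1 and (4.7, 3.1) in frame 2.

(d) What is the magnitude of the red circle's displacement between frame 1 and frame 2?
3.8

The red circle moved from (5.3, 3.0) to (3.9, 6.5), a distance of √(1.4² + 3.5²) ≈ 3.8.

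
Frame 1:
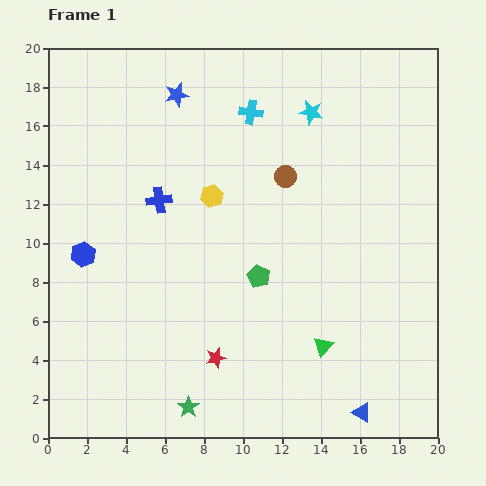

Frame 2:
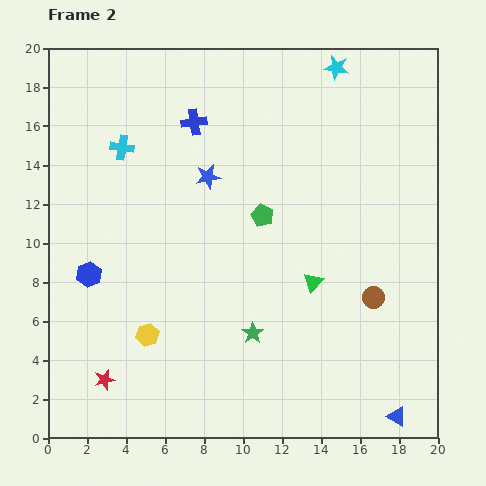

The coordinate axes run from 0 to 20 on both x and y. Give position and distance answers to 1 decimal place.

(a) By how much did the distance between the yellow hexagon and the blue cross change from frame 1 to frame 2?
+8.5

Distance in frame 1: 2.7. Distance in frame 2: 11.2.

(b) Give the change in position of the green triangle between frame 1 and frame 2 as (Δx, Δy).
(-0.5, 3.3)

The green triangle was at (14.1, 4.7) in frame 1 and (13.6, 8.0) in frame 2.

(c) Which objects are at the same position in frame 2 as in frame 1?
none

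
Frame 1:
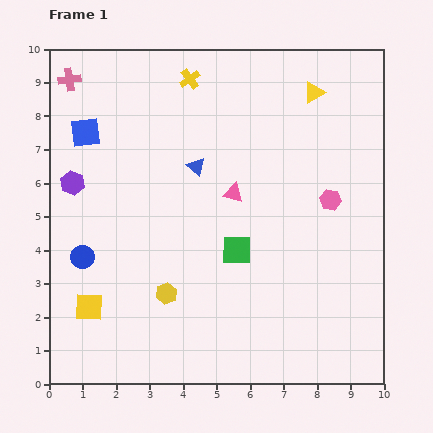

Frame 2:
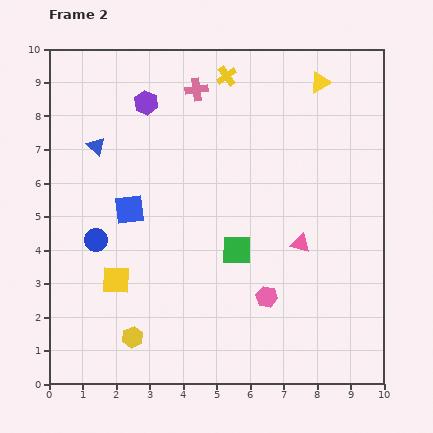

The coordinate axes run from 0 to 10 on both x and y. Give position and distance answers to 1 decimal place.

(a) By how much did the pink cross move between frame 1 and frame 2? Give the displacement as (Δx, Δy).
(3.8, -0.3)

The pink cross was at (0.6, 9.1) in frame 1 and (4.4, 8.8) in frame 2.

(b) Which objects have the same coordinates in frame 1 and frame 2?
the green square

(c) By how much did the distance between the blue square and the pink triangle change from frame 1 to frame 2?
+0.4

Distance in frame 1: 4.8. Distance in frame 2: 5.2.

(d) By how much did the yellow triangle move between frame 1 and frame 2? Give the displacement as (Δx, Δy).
(0.2, 0.3)

The yellow triangle was at (7.9, 8.7) in frame 1 and (8.1, 9.0) in frame 2.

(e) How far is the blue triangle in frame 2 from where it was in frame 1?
3.1

The blue triangle moved from (4.4, 6.5) to (1.4, 7.1), a distance of √(3.0² + 0.6²) ≈ 3.1.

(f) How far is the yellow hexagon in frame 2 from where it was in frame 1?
1.6

The yellow hexagon moved from (3.5, 2.7) to (2.5, 1.4), a distance of √(1.0² + 1.3²) ≈ 1.6.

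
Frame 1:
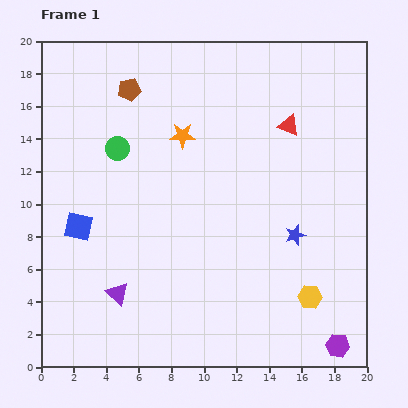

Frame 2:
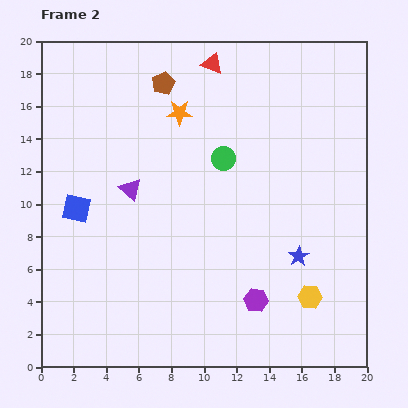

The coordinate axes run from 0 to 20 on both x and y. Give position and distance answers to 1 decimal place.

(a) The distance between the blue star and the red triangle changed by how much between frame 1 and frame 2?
+6.2

Distance in frame 1: 6.7. Distance in frame 2: 12.9.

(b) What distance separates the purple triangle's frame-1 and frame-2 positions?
6.4

The purple triangle moved from (4.7, 4.5) to (5.5, 10.9), a distance of √(0.8² + 6.4²) ≈ 6.4.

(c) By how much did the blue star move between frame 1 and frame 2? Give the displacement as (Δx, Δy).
(0.2, -1.3)

The blue star was at (15.6, 8.1) in frame 1 and (15.8, 6.8) in frame 2.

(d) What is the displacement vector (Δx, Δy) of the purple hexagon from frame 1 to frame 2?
(-5.0, 2.8)

The purple hexagon was at (18.2, 1.3) in frame 1 and (13.2, 4.1) in frame 2.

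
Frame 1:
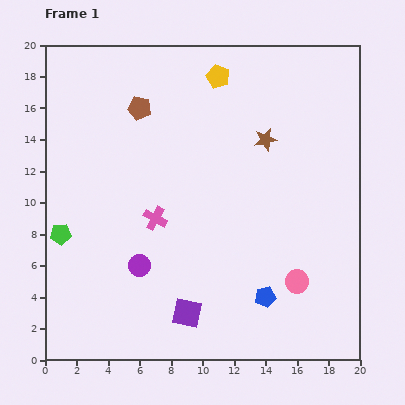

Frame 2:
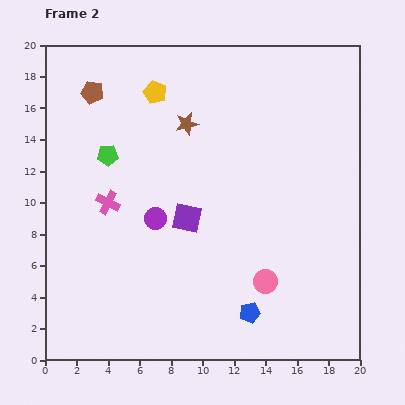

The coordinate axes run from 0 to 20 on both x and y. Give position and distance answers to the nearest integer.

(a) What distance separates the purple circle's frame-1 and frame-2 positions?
3

The purple circle moved from (6, 6) to (7, 9), a distance of √(1² + 3²) ≈ 3.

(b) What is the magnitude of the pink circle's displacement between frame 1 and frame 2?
2

The pink circle moved from (16, 5) to (14, 5), a distance of √(2² + 0²) ≈ 2.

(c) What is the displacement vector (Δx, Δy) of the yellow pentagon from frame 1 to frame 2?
(-4, -1)

The yellow pentagon was at (11, 18) in frame 1 and (7, 17) in frame 2.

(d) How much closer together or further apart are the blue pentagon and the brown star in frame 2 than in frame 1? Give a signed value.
+3

Distance in frame 1: 10. Distance in frame 2: 13.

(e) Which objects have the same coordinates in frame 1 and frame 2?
none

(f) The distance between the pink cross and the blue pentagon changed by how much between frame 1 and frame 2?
+2

Distance in frame 1: 9. Distance in frame 2: 11.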